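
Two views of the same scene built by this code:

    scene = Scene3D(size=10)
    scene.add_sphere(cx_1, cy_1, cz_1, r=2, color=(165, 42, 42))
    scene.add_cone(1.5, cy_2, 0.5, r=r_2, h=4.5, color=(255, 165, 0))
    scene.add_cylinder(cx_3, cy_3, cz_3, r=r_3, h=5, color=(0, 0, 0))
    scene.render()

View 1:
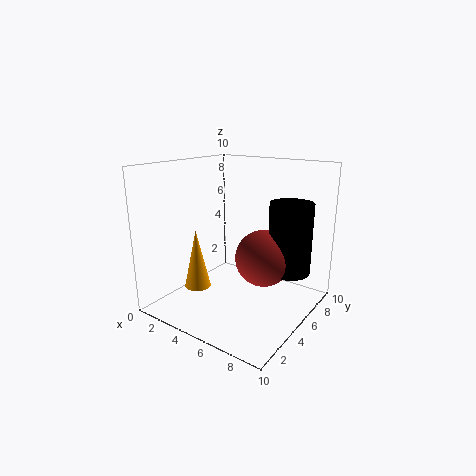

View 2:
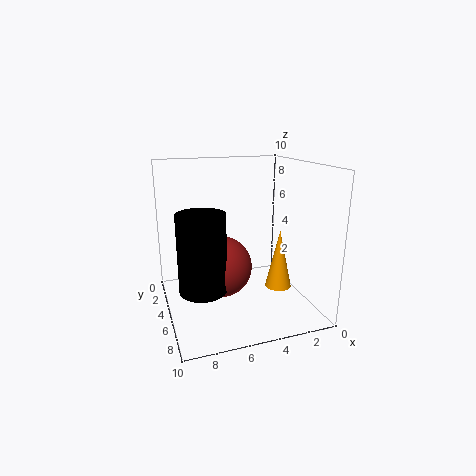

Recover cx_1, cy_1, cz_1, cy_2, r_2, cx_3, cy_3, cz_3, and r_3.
cx_1 = 6.5
cy_1 = 6
cz_1 = 3.5
cy_2 = 4.5
r_2 = 1
cx_3 = 8
cy_3 = 7
cz_3 = 2.5
r_3 = 1.5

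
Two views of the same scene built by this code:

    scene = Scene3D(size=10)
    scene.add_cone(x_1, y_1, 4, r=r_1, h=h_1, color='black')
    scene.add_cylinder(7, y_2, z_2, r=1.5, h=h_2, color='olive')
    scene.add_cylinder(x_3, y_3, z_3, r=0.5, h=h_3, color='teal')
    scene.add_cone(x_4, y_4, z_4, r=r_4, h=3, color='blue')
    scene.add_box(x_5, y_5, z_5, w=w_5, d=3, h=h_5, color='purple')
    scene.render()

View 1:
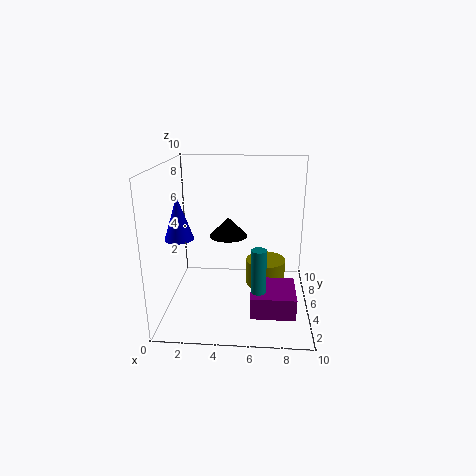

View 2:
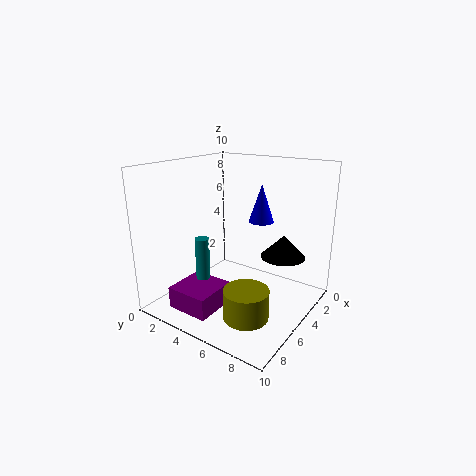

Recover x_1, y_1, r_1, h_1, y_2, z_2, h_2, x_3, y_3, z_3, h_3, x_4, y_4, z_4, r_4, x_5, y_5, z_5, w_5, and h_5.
x_1 = 4, y_1 = 8, r_1 = 1.5, h_1 = 1.5, y_2 = 7, z_2 = 0.5, h_2 = 2, x_3 = 6.5, y_3 = 3, z_3 = 1.5, h_3 = 3.5, x_4 = 1, y_4 = 4.5, z_4 = 5, r_4 = 1, x_5 = 6, y_5 = 2, z_5 = 0.5, w_5 = 3, h_5 = 1.5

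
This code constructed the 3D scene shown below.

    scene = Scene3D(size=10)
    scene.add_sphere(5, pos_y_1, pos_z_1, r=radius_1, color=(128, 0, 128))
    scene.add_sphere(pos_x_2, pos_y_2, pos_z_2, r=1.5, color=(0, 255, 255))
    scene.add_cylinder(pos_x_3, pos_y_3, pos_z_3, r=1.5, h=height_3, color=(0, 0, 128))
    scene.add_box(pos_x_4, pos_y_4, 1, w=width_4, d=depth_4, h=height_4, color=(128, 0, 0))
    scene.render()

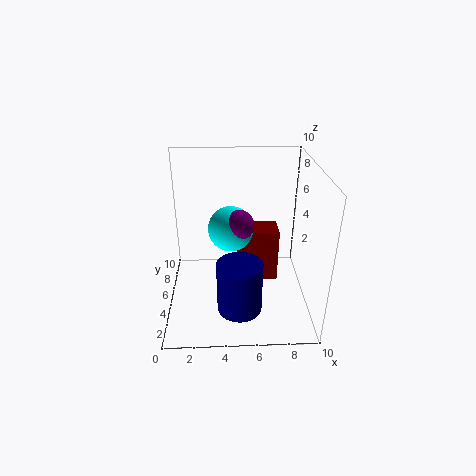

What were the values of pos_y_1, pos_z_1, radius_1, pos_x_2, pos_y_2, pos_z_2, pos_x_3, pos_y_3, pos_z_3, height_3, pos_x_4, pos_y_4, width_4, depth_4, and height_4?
pos_y_1 = 4
pos_z_1 = 6.5
radius_1 = 1
pos_x_2 = 4.5
pos_y_2 = 4.5
pos_z_2 = 6
pos_x_3 = 5
pos_y_3 = 2.5
pos_z_3 = 1
height_3 = 3.5
pos_x_4 = 5
pos_y_4 = 5.5
width_4 = 3
depth_4 = 2
height_4 = 4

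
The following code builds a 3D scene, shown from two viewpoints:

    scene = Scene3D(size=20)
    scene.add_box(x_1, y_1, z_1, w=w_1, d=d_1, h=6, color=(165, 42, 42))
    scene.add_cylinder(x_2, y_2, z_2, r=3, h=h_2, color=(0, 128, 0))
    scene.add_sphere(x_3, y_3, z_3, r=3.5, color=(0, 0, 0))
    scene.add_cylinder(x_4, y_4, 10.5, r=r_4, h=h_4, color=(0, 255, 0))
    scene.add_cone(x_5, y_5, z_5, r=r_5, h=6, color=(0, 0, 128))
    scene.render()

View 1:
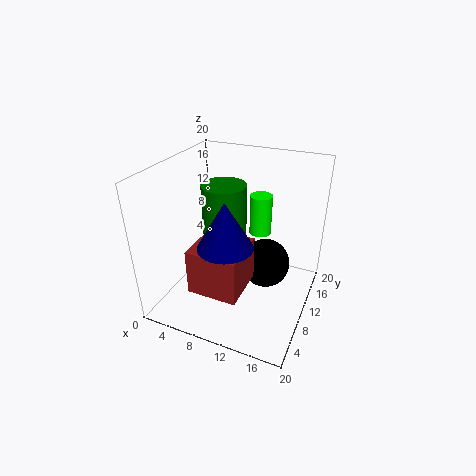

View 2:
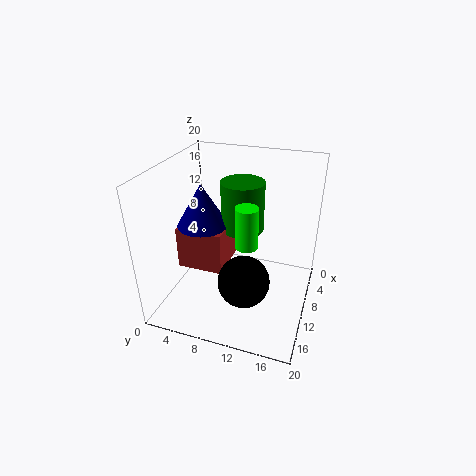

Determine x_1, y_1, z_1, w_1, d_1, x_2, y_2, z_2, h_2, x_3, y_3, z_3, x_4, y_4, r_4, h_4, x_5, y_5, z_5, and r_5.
x_1 = 6.5; y_1 = 2; z_1 = 5.5; w_1 = 6.5; d_1 = 6.5; x_2 = 8; y_2 = 10; z_2 = 10.5; h_2 = 7; x_3 = 13.5; y_3 = 12; z_3 = 5.5; x_4 = 12.5; y_4 = 12; r_4 = 1.5; h_4 = 5.5; x_5 = 10.5; y_5 = 5; z_5 = 11.5; r_5 = 3.5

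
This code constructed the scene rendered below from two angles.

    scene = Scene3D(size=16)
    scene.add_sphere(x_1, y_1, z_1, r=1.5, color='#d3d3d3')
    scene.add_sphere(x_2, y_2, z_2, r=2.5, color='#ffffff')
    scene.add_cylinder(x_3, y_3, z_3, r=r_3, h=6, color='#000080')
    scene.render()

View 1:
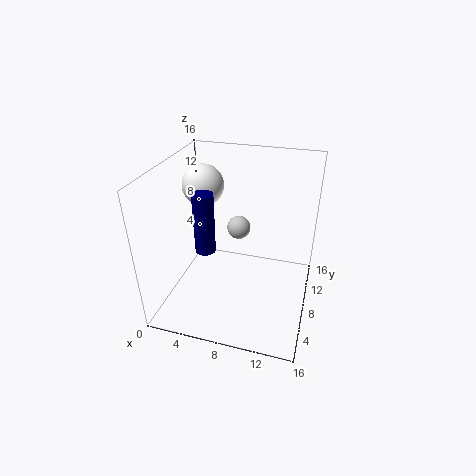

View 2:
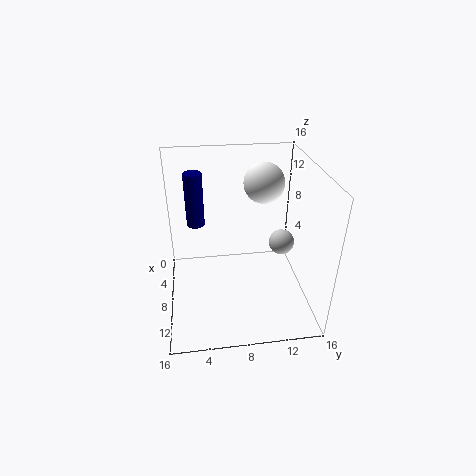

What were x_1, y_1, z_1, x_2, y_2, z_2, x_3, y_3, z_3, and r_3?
x_1 = 6.5
y_1 = 13.5
z_1 = 6
x_2 = 2.5
y_2 = 12
z_2 = 12
x_3 = 6
y_3 = 3.5
z_3 = 9
r_3 = 1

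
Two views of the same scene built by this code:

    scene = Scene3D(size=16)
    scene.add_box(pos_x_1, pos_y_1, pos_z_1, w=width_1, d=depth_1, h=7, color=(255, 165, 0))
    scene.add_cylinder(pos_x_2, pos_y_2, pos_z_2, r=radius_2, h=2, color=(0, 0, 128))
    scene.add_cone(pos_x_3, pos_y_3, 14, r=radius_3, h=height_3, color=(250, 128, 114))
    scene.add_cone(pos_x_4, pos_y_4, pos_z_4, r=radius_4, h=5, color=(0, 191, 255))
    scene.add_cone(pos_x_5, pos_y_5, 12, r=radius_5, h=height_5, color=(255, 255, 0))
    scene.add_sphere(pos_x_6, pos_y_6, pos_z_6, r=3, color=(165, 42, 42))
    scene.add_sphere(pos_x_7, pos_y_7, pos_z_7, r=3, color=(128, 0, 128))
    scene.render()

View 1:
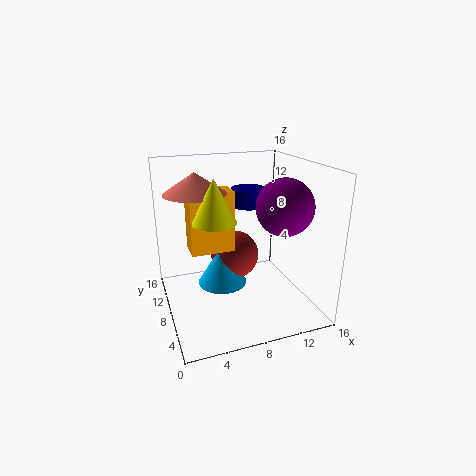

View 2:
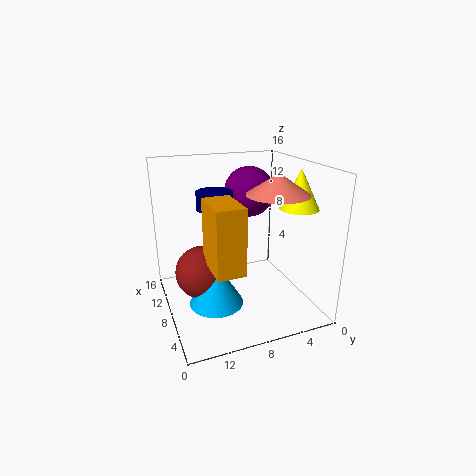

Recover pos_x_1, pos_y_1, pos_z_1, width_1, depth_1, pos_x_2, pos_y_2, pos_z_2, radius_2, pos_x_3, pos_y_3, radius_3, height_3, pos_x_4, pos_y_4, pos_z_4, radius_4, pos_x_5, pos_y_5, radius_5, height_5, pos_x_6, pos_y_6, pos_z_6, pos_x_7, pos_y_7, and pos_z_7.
pos_x_1 = 3, pos_y_1 = 9, pos_z_1 = 6, width_1 = 5, depth_1 = 3, pos_x_2 = 10, pos_y_2 = 10, pos_z_2 = 11, radius_2 = 2, pos_x_3 = 3, pos_y_3 = 6, radius_3 = 3, height_3 = 2, pos_x_4 = 7, pos_y_4 = 11, pos_z_4 = 1, radius_4 = 3, pos_x_5 = 4, pos_y_5 = 3, radius_5 = 2, height_5 = 4, pos_x_6 = 9, pos_y_6 = 12, pos_z_6 = 4, pos_x_7 = 12, pos_y_7 = 5, pos_z_7 = 12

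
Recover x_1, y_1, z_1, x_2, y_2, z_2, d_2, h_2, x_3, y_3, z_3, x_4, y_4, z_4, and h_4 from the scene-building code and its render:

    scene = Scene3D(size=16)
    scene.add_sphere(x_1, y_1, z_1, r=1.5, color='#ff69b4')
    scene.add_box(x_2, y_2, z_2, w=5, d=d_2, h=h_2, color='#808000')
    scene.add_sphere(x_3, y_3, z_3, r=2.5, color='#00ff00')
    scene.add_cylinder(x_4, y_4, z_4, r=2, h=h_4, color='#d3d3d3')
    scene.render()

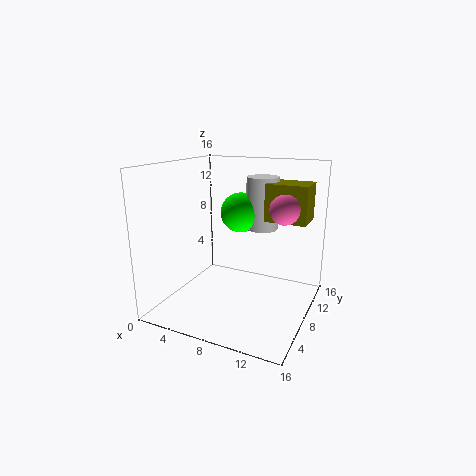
x_1 = 13.5, y_1 = 7, z_1 = 12, x_2 = 9.5, y_2 = 12, z_2 = 9, d_2 = 4, h_2 = 4.5, x_3 = 6, y_3 = 13, z_3 = 9.5, x_4 = 8.5, y_4 = 14, z_4 = 7.5, h_4 = 6.5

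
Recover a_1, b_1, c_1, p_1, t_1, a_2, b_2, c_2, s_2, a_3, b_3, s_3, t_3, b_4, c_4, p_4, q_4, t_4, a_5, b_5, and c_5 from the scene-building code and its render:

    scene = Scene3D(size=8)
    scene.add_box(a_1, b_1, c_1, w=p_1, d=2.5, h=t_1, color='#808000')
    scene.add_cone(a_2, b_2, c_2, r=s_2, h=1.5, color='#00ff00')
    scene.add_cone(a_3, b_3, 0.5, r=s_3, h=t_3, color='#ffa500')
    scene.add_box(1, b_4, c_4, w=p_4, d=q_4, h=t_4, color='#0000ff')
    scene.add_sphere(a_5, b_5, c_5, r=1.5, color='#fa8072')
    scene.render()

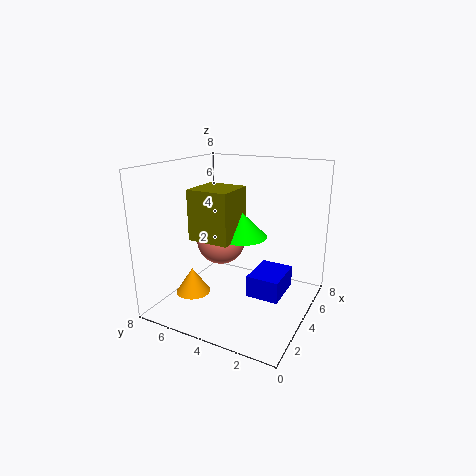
a_1 = 3.5
b_1 = 4.5
c_1 = 3.5
p_1 = 2.5
t_1 = 3
a_2 = 5.5
b_2 = 4.5
c_2 = 3.5
s_2 = 1.5
a_3 = 3
b_3 = 6.5
s_3 = 1
t_3 = 1.5
b_4 = 0.5
c_4 = 2.5
p_4 = 2
q_4 = 1.5
t_4 = 1
a_5 = 5.5
b_5 = 6
c_5 = 3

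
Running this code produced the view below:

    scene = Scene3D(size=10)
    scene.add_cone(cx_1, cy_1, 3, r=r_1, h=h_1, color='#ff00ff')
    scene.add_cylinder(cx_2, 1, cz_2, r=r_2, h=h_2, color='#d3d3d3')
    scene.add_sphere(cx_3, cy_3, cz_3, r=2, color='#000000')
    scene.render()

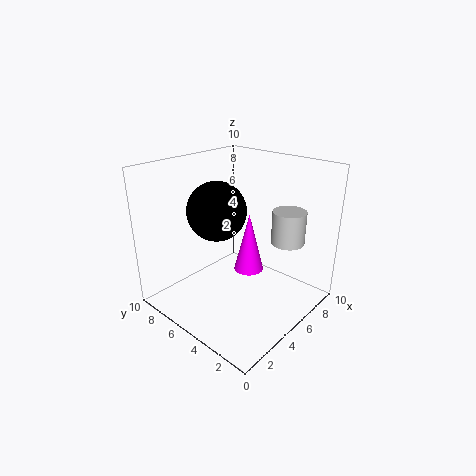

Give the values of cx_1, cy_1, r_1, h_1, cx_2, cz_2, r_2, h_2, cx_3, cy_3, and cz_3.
cx_1 = 5, cy_1 = 4, r_1 = 1, h_1 = 4, cx_2 = 5, cz_2 = 6, r_2 = 1, h_2 = 2, cx_3 = 4, cy_3 = 6, cz_3 = 7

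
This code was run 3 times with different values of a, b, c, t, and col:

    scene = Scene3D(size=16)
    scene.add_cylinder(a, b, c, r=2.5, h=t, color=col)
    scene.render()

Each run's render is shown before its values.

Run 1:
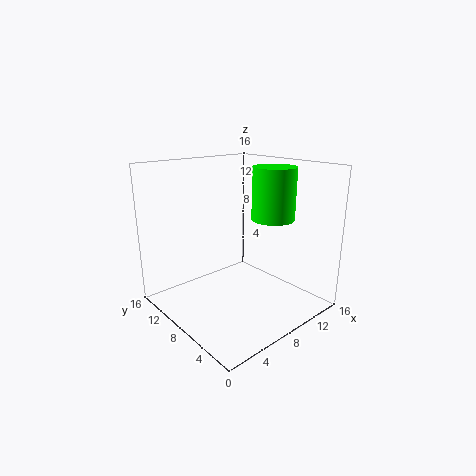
a = 12.5; b = 7; c = 9.5; t = 6; col = 'lime'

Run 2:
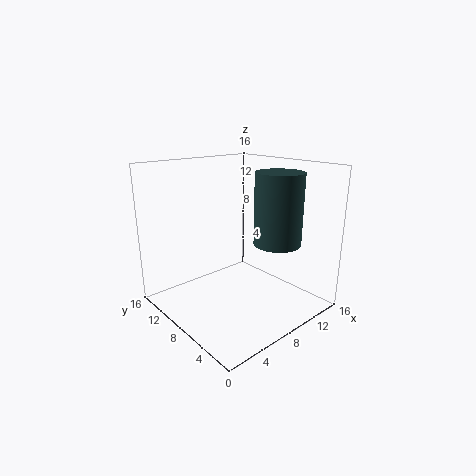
a = 10; b = 4; c = 8; t = 7.5; col = 'darkslategray'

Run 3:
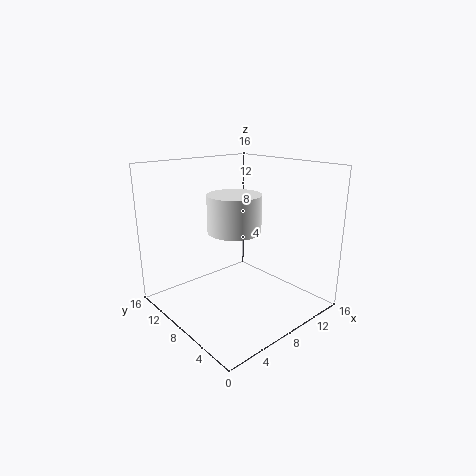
a = 4.5; b = 4.5; c = 10.5; t = 3.5; col = 'white'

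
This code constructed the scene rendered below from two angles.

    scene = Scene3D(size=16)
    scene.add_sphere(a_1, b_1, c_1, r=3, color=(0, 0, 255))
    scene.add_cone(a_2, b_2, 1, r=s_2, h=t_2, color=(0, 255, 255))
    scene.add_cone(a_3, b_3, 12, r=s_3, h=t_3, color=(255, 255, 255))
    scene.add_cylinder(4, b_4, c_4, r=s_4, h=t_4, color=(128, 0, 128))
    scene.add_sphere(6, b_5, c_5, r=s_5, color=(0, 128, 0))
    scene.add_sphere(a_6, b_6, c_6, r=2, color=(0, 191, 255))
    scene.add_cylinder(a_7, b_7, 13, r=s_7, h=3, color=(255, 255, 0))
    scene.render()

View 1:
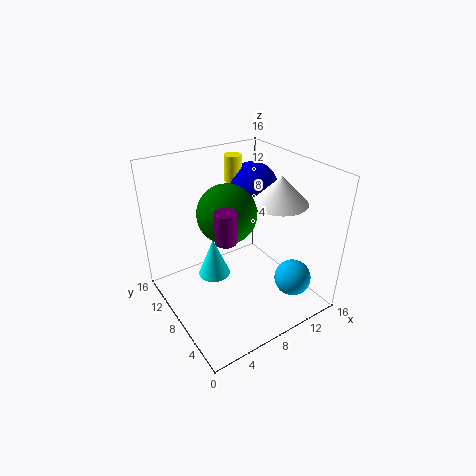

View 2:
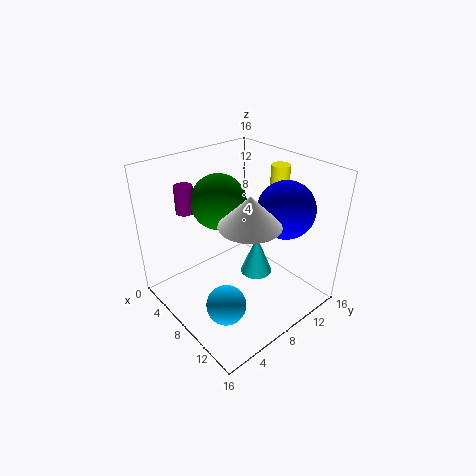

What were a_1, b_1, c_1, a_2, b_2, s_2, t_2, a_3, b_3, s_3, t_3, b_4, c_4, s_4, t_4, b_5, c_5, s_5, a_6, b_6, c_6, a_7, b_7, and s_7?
a_1 = 12, b_1 = 11, c_1 = 12, a_2 = 7, b_2 = 12, s_2 = 2, t_2 = 5, a_3 = 12, b_3 = 6, s_3 = 3, t_3 = 3, b_4 = 4, c_4 = 11, s_4 = 1, t_4 = 3, b_5 = 7, c_5 = 12, s_5 = 3, a_6 = 12, b_6 = 3, c_6 = 4, a_7 = 10, b_7 = 12, s_7 = 1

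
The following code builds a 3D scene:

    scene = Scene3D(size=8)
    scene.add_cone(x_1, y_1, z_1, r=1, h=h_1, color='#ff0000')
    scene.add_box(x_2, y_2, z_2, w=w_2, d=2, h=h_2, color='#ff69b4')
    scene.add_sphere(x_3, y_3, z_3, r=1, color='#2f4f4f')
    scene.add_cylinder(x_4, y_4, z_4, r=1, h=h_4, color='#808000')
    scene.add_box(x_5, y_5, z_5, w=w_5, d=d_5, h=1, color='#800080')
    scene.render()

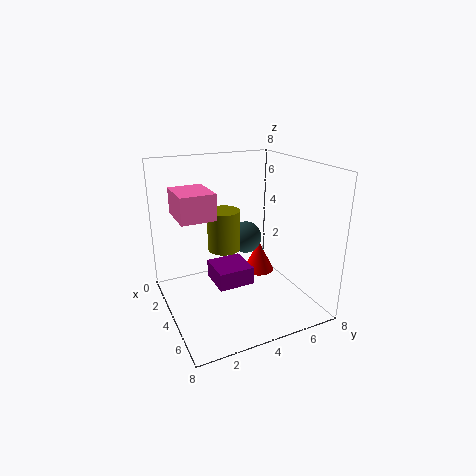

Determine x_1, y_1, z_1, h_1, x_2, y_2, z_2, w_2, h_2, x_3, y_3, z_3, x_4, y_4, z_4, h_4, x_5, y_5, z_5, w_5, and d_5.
x_1 = 2; y_1 = 6.5; z_1 = 0.5; h_1 = 2; x_2 = 1; y_2 = 1; z_2 = 5; w_2 = 2.5; h_2 = 1.5; x_3 = 2; y_3 = 5.5; z_3 = 3; x_4 = 2; y_4 = 4; z_4 = 2.5; h_4 = 2.5; x_5 = 3; y_5 = 2.5; z_5 = 1.5; w_5 = 2; d_5 = 2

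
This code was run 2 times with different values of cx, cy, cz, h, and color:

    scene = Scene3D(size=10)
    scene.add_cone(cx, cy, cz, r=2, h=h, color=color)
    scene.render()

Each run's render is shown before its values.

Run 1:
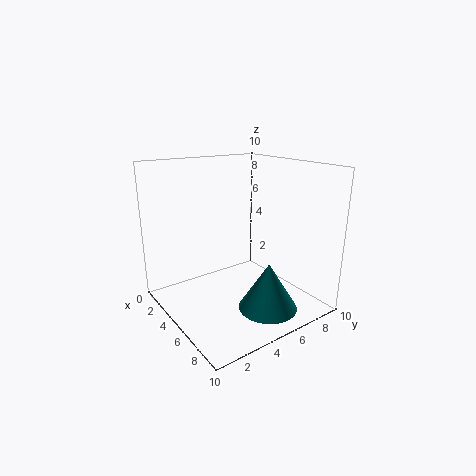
cx = 7.5, cy = 5.75, cz = 0.5, h = 3.25, color = 'teal'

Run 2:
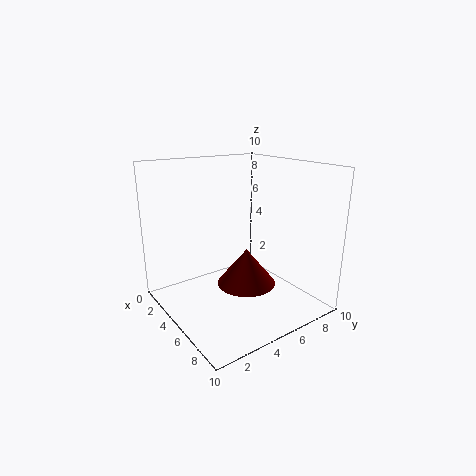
cx = 6, cy = 5, cz = 2, h = 2.5, color = 'maroon'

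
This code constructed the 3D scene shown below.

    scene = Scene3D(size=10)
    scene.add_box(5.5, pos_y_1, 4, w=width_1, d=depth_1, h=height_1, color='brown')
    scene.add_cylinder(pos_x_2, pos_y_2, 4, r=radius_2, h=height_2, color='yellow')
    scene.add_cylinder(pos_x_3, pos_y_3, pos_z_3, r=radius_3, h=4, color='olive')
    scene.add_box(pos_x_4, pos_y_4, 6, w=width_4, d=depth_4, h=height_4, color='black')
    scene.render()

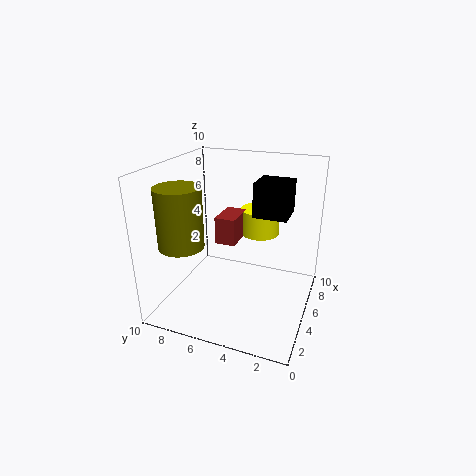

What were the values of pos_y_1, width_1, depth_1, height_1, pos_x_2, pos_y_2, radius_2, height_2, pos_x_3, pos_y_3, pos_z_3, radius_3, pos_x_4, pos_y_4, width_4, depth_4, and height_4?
pos_y_1 = 5.5, width_1 = 2.5, depth_1 = 1.5, height_1 = 2, pos_x_2 = 8.5, pos_y_2 = 4.5, radius_2 = 1.5, height_2 = 2, pos_x_3 = 2.5, pos_y_3 = 8, pos_z_3 = 5, radius_3 = 1.5, pos_x_4 = 6.5, pos_y_4 = 2, width_4 = 2.5, depth_4 = 2.5, height_4 = 2.5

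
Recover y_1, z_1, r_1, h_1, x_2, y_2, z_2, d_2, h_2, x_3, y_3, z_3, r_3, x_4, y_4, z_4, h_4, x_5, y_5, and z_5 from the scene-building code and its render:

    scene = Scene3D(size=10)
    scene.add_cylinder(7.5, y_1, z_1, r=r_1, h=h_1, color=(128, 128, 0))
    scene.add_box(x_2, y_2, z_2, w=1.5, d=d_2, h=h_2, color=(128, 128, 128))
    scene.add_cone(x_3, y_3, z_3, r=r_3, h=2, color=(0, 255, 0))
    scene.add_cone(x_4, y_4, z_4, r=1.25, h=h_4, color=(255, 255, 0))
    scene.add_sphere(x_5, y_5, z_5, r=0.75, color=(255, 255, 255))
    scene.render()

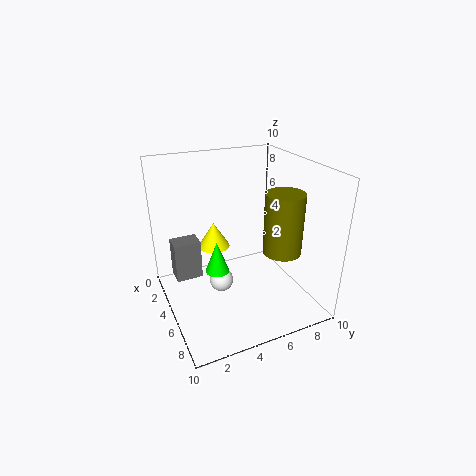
y_1 = 7, z_1 = 4.75, r_1 = 1.25, h_1 = 4, x_2 = 1.25, y_2 = 1, z_2 = 1, d_2 = 2, h_2 = 3, x_3 = 6.75, y_3 = 2.75, z_3 = 4, r_3 = 0.75, x_4 = 1.5, y_4 = 4.5, z_4 = 2.75, h_4 = 2, x_5 = 6.75, y_5 = 3, z_5 = 3.25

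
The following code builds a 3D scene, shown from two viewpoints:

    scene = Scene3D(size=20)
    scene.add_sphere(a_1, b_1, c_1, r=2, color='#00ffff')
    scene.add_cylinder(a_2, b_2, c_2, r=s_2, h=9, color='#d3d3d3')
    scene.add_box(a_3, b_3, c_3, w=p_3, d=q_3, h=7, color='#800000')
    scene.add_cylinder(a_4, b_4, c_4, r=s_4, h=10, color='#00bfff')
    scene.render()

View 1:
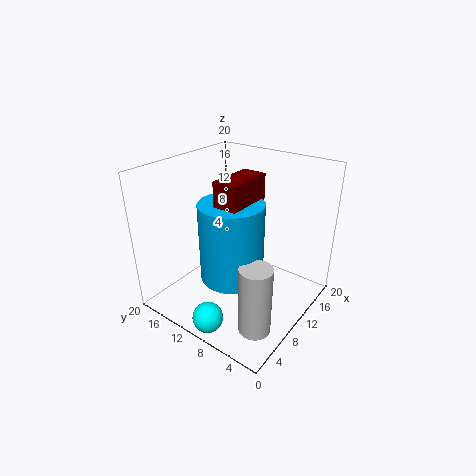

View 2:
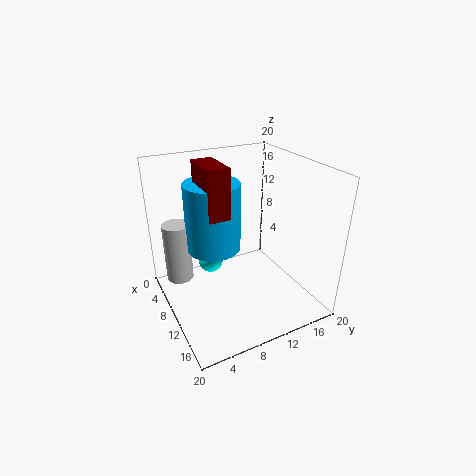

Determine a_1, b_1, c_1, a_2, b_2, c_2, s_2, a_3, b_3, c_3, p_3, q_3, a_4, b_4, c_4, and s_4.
a_1 = 2, b_1 = 9, c_1 = 2, a_2 = 4, b_2 = 3, c_2 = 2, s_2 = 2, a_3 = 4, b_3 = 6, c_3 = 13, p_3 = 6, q_3 = 3, a_4 = 6, b_4 = 8, c_4 = 7, s_4 = 4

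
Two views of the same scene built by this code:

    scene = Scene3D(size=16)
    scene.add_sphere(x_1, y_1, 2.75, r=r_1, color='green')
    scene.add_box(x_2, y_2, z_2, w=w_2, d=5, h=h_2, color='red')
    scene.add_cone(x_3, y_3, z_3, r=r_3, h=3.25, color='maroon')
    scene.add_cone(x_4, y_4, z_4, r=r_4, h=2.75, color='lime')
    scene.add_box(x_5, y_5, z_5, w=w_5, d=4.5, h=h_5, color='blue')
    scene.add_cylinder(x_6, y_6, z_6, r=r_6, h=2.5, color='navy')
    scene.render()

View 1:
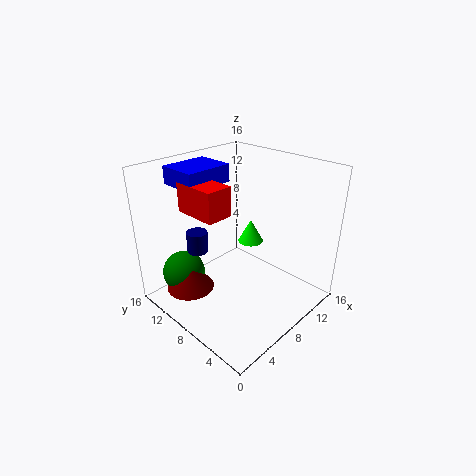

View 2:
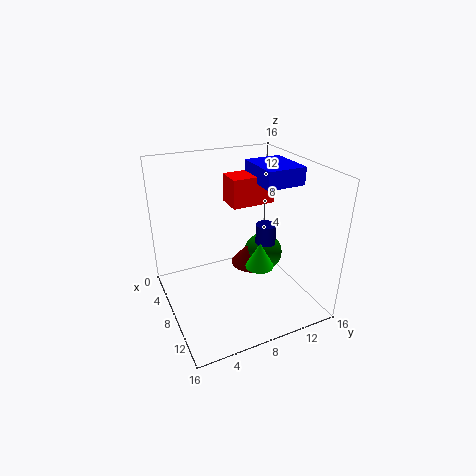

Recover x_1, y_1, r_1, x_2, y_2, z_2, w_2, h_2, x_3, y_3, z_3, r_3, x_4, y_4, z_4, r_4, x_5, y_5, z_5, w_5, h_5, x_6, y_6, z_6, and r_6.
x_1 = 4.25, y_1 = 13.5, r_1 = 2.5, x_2 = 4, y_2 = 8, z_2 = 11, w_2 = 3, h_2 = 3.25, x_3 = 4, y_3 = 12, z_3 = 1.5, r_3 = 2.75, x_4 = 11.25, y_4 = 9, z_4 = 6, r_4 = 1.5, x_5 = 4, y_5 = 10.75, z_5 = 13.5, w_5 = 5.5, h_5 = 2, x_6 = 6, y_6 = 12.75, z_6 = 5.25, r_6 = 1.25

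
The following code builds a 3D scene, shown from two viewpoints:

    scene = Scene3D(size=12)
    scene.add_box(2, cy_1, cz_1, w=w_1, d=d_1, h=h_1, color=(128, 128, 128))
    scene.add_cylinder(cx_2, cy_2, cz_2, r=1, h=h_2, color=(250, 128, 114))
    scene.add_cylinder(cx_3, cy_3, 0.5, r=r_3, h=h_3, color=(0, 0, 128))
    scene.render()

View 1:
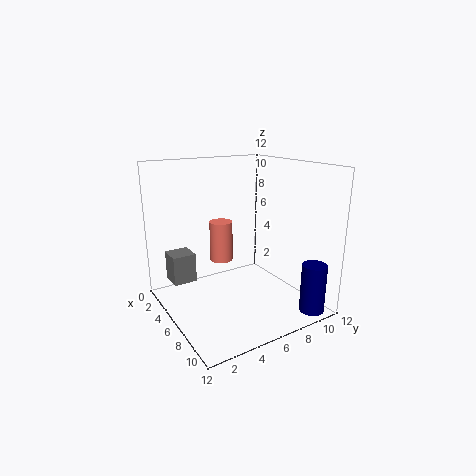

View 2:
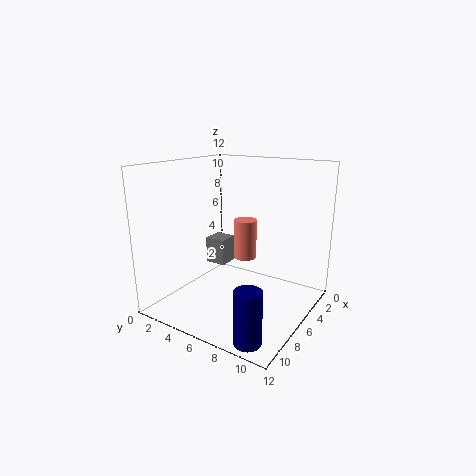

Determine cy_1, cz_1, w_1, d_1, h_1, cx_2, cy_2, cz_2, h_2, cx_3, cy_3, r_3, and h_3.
cy_1 = 1, cz_1 = 2, w_1 = 2, d_1 = 2, h_1 = 2.5, cx_2 = 4, cy_2 = 5.5, cz_2 = 3.5, h_2 = 3.5, cx_3 = 11, cy_3 = 10, r_3 = 1, h_3 = 4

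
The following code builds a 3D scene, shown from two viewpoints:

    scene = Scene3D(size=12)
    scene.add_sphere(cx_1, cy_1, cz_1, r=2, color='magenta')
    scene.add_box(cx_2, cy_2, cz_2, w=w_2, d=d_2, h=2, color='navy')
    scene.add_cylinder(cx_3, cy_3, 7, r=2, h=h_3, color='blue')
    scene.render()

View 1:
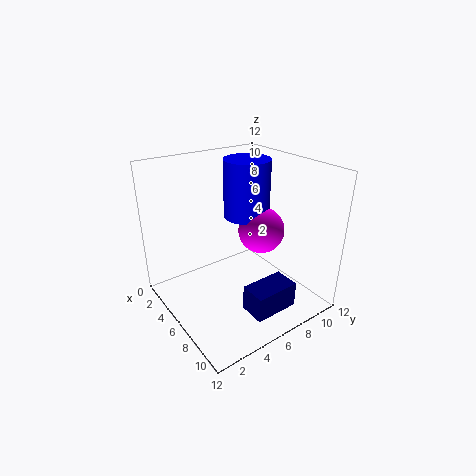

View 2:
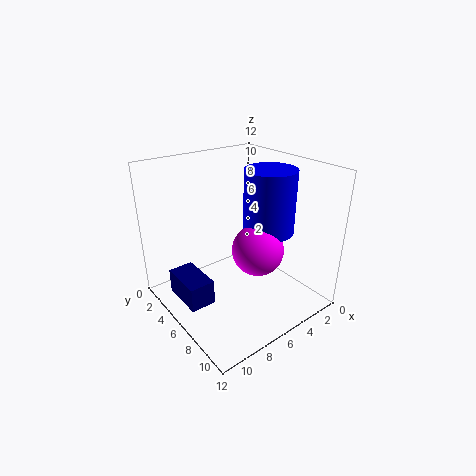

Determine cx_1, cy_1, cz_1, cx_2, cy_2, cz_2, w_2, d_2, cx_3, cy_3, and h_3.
cx_1 = 6
cy_1 = 8.5
cz_1 = 6
cx_2 = 9.5
cy_2 = 4
cz_2 = 2
w_2 = 2
d_2 = 3.5
cx_3 = 4.5
cy_3 = 8
h_3 = 5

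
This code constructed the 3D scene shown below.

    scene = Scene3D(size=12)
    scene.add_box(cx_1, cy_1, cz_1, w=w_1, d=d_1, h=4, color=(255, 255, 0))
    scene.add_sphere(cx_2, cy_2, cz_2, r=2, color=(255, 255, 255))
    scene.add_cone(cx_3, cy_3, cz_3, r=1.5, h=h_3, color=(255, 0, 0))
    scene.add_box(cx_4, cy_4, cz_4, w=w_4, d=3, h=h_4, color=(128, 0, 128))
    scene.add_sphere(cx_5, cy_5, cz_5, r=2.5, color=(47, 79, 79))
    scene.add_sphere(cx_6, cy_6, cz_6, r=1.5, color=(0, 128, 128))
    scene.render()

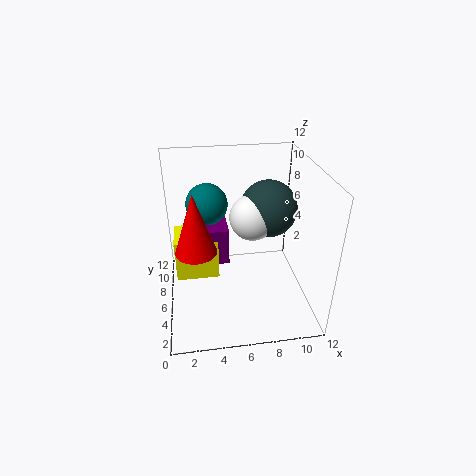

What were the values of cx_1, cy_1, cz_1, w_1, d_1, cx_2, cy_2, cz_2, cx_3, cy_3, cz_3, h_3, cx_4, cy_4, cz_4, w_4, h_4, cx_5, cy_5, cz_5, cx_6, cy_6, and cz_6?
cx_1 = 0.5, cy_1 = 8, cz_1 = 0.5, w_1 = 4, d_1 = 3.5, cx_2 = 7.5, cy_2 = 7.5, cz_2 = 7, cx_3 = 2.5, cy_3 = 3, cz_3 = 7, h_3 = 4.5, cx_4 = 3.5, cy_4 = 8, cz_4 = 2, w_4 = 2, h_4 = 3.5, cx_5 = 9, cy_5 = 8, cz_5 = 7.5, cx_6 = 3.5, cy_6 = 4.5, cz_6 = 10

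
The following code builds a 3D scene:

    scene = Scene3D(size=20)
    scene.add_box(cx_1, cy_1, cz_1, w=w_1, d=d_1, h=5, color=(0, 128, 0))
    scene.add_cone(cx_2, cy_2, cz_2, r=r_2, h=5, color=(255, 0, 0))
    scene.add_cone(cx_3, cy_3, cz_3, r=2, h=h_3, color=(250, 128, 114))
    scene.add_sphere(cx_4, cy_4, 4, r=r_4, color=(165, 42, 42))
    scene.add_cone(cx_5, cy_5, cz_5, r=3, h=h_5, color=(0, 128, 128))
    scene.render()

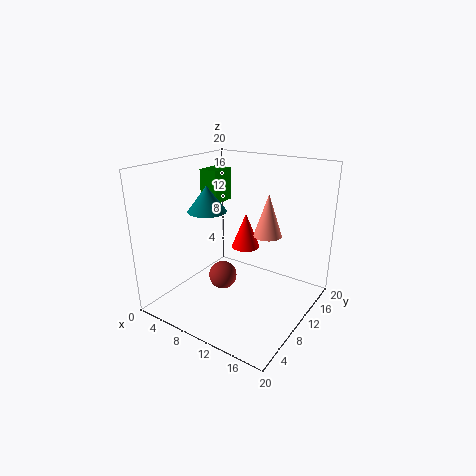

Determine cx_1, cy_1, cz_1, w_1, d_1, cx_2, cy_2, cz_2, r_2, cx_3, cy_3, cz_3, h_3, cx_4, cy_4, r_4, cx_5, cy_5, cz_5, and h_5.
cx_1 = 1, cy_1 = 13, cz_1 = 13, w_1 = 3, d_1 = 4, cx_2 = 10, cy_2 = 12, cz_2 = 8, r_2 = 2, cx_3 = 13, cy_3 = 13, cz_3 = 10, h_3 = 6, cx_4 = 8, cy_4 = 9, r_4 = 2, cx_5 = 3, cy_5 = 12, cz_5 = 12, h_5 = 4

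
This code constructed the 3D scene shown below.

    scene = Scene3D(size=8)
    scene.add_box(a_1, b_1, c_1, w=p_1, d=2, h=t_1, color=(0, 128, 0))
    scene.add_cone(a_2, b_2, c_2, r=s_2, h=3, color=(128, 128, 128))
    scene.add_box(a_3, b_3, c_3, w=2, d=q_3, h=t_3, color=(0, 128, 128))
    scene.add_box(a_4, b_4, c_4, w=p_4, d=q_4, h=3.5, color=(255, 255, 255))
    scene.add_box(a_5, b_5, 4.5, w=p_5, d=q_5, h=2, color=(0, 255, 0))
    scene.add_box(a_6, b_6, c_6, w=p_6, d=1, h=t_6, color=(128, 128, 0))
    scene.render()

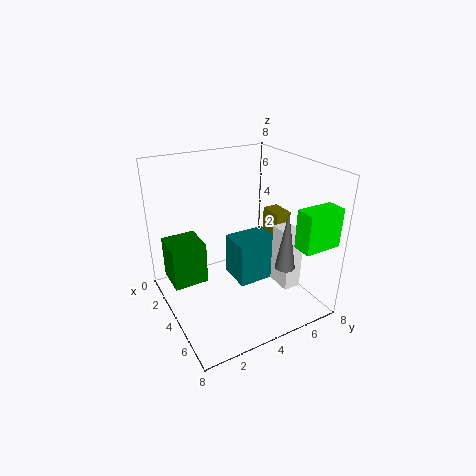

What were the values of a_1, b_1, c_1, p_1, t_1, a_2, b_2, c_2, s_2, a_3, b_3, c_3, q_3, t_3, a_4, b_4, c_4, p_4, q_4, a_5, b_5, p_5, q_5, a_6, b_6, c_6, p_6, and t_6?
a_1 = 1; b_1 = 0.5; c_1 = 1; p_1 = 2; t_1 = 2.5; a_2 = 7; b_2 = 5; c_2 = 3.5; s_2 = 0.5; a_3 = 2.5; b_3 = 4; c_3 = 1; q_3 = 2.5; t_3 = 2.5; a_4 = 4.5; b_4 = 6; c_4 = 1; p_4 = 1.5; q_4 = 1; a_5 = 7; b_5 = 5.5; p_5 = 1; q_5 = 2; a_6 = 2; b_6 = 7; c_6 = 2; p_6 = 1.5; t_6 = 2.5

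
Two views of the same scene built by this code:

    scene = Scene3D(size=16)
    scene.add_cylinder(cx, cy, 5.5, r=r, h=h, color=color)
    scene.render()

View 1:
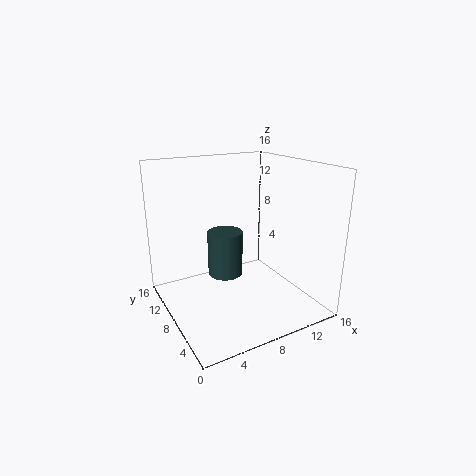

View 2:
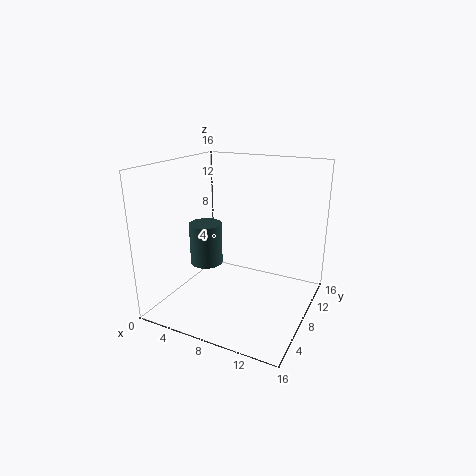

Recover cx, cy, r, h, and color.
cx = 5.25; cy = 5.75; r = 1.75; h = 4.5; color = 'darkslategray'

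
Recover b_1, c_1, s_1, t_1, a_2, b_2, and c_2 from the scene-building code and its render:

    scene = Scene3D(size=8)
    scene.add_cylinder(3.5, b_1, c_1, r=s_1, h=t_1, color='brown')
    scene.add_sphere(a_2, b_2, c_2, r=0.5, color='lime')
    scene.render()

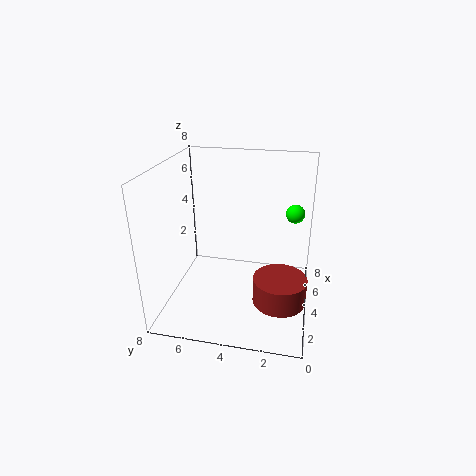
b_1 = 1.5; c_1 = 0.5; s_1 = 1.5; t_1 = 1.5; a_2 = 4.5; b_2 = 1; c_2 = 5.5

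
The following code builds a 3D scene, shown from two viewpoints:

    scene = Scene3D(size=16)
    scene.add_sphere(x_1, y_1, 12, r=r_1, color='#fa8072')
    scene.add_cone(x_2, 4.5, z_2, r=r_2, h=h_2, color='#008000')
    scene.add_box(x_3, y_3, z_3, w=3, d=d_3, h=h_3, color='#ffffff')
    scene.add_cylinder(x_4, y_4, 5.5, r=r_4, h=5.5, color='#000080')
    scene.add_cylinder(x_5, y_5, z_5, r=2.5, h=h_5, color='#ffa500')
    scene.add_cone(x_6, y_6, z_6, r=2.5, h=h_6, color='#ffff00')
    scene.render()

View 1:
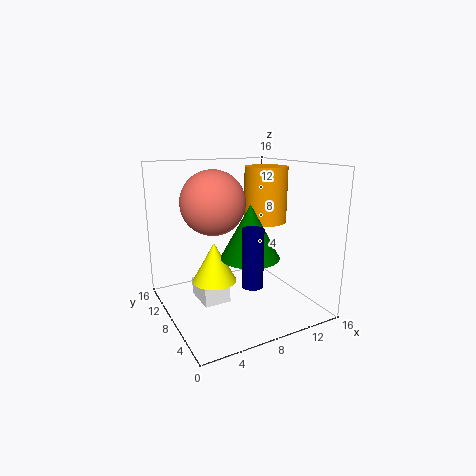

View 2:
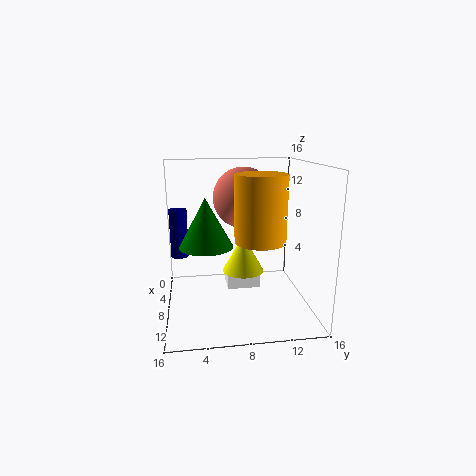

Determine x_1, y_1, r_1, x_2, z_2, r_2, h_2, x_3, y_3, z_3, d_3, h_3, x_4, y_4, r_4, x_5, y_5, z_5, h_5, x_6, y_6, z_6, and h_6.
x_1 = 5.5; y_1 = 9; r_1 = 3.5; x_2 = 7.5; z_2 = 7; r_2 = 3; h_2 = 5.5; x_3 = 3.5; y_3 = 7; z_3 = 1; d_3 = 4; h_3 = 2; x_4 = 6; y_4 = 1.5; r_4 = 1; x_5 = 12.5; y_5 = 9.5; z_5 = 9; h_5 = 6.5; x_6 = 5.5; y_6 = 9; z_6 = 3; h_6 = 4.5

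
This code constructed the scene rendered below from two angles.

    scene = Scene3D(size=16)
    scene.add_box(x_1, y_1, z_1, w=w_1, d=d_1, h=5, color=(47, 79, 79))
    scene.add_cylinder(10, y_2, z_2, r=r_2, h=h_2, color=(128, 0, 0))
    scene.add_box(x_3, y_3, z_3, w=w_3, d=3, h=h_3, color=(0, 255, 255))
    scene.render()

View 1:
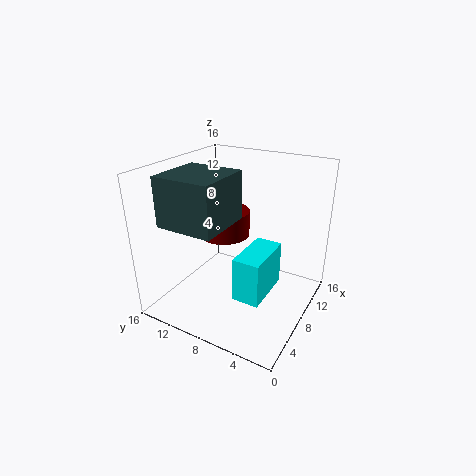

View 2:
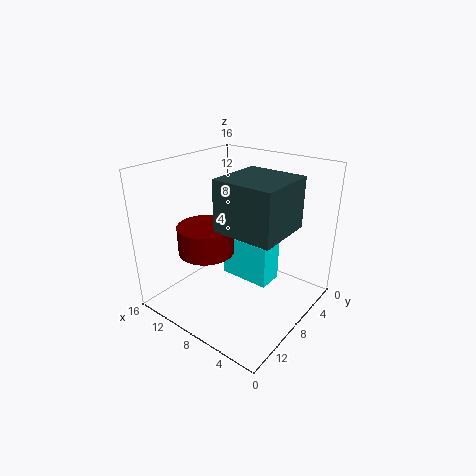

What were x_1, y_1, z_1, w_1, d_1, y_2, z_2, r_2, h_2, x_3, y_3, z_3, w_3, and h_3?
x_1 = 1
y_1 = 7
z_1 = 11
w_1 = 6
d_1 = 6
y_2 = 11
z_2 = 7
r_2 = 3
h_2 = 3
x_3 = 5
y_3 = 4
z_3 = 2
w_3 = 6
h_3 = 5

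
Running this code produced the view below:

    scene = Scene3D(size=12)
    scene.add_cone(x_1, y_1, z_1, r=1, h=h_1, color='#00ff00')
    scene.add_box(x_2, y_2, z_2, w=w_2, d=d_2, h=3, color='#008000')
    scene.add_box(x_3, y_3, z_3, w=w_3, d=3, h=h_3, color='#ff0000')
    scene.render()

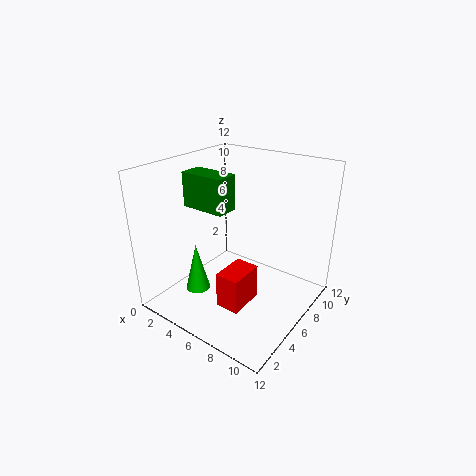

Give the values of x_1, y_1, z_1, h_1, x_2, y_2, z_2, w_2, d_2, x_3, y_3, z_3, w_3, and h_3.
x_1 = 4
y_1 = 3
z_1 = 2
h_1 = 4
x_2 = 1
y_2 = 5
z_2 = 8
w_2 = 4
d_2 = 2
x_3 = 6
y_3 = 3
z_3 = 1
w_3 = 2
h_3 = 3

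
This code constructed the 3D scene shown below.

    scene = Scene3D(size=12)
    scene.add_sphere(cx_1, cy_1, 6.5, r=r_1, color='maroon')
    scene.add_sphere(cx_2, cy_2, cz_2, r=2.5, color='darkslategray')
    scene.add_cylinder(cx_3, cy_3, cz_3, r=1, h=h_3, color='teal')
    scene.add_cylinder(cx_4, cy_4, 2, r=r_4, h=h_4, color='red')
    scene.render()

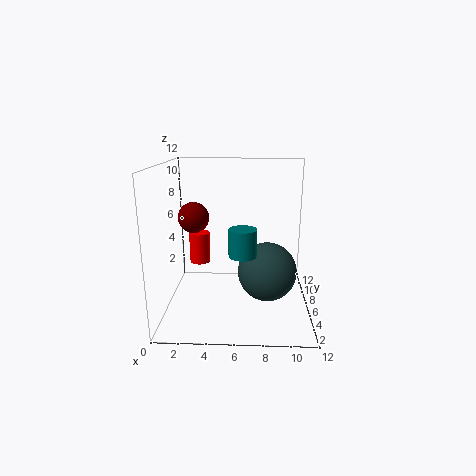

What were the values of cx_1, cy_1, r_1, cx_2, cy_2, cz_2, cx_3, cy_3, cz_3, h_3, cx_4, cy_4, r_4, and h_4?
cx_1 = 1.5
cy_1 = 10.5
r_1 = 1.5
cx_2 = 8.5
cy_2 = 6
cz_2 = 3
cx_3 = 6.5
cy_3 = 2
cz_3 = 6
h_3 = 2
cx_4 = 2
cy_4 = 10.5
r_4 = 1
h_4 = 3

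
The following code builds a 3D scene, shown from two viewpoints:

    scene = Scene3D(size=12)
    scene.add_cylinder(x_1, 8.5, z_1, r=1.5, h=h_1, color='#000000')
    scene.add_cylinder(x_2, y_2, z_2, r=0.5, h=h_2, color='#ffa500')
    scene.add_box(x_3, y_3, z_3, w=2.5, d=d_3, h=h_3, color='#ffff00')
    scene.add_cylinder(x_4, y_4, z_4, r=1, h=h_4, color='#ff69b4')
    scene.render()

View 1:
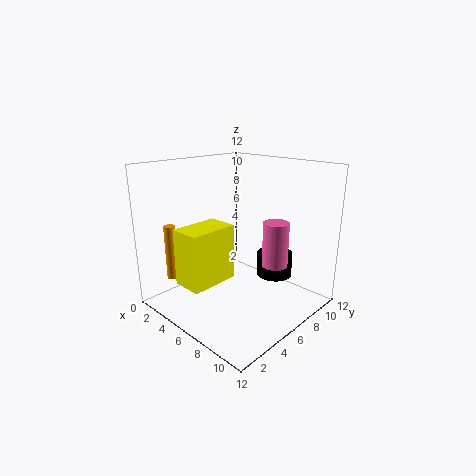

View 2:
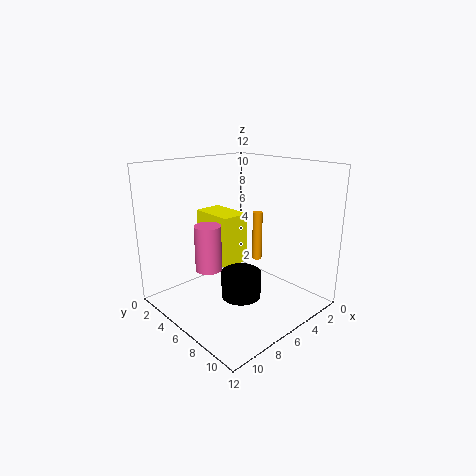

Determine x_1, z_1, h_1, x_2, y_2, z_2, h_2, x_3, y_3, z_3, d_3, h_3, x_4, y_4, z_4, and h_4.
x_1 = 8, z_1 = 2.5, h_1 = 2, x_2 = 0.5, y_2 = 3, z_2 = 1.5, h_2 = 5, x_3 = 4, y_3 = 1, z_3 = 3, d_3 = 4, h_3 = 4.5, x_4 = 9.5, y_4 = 6.5, z_4 = 4.5, h_4 = 3.5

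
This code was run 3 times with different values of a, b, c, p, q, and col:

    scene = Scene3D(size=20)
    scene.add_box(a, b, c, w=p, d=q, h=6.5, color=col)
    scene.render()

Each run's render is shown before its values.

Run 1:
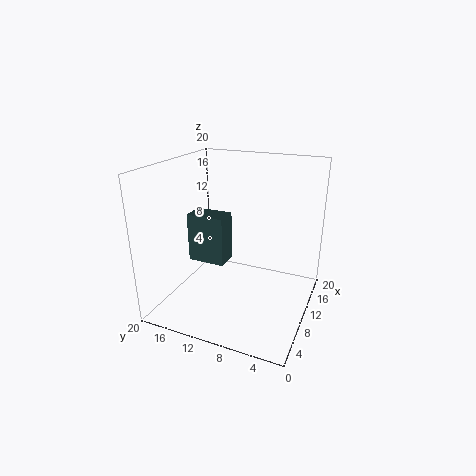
a = 6; b = 10.5; c = 7.5; p = 3; q = 5; col = 'darkslategray'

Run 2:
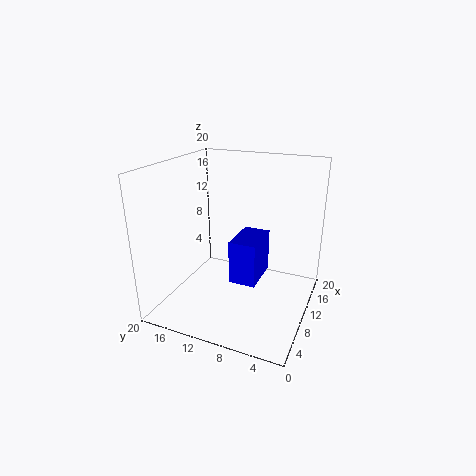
a = 10; b = 7.5; c = 2.5; p = 6.5; q = 4; col = 'blue'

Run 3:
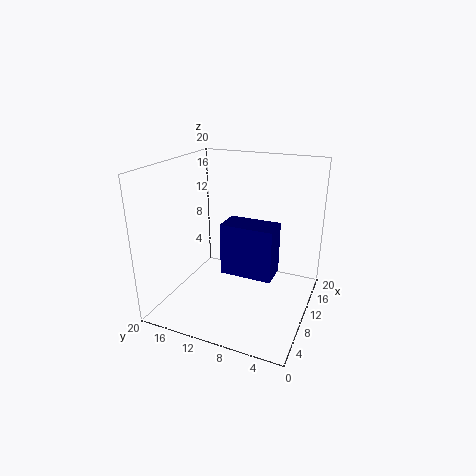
a = 4.5; b = 3.5; c = 7.5; p = 3.5; q = 6.5; col = 'navy'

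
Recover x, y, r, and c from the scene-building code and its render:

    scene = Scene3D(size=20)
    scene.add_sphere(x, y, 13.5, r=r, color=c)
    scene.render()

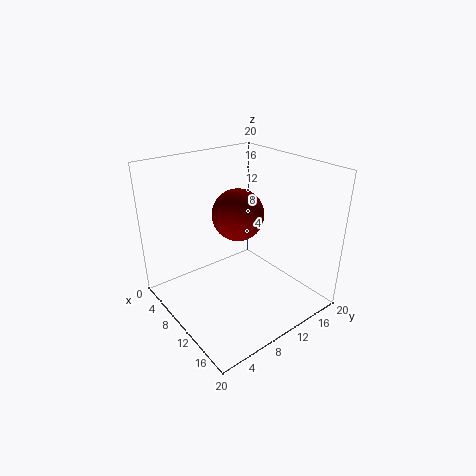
x = 10, y = 10, r = 3.5, c = 'maroon'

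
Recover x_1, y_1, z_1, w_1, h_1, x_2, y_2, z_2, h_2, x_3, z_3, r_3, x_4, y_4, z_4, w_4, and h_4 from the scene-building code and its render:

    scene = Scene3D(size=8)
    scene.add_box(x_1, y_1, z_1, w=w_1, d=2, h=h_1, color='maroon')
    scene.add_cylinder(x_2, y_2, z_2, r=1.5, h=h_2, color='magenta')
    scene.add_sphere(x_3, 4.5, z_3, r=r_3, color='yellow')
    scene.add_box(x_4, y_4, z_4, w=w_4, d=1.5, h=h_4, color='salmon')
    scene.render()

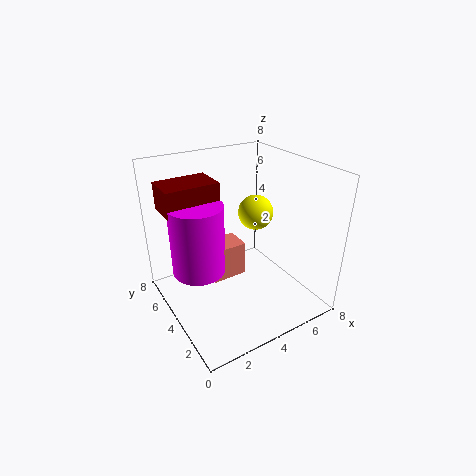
x_1 = 0.5, y_1 = 5, z_1 = 5.5, w_1 = 3, h_1 = 1.5, x_2 = 2, y_2 = 5, z_2 = 2, h_2 = 4, x_3 = 5.5, z_3 = 5, r_3 = 1, x_4 = 2.5, y_4 = 4, z_4 = 1.5, w_4 = 2, h_4 = 2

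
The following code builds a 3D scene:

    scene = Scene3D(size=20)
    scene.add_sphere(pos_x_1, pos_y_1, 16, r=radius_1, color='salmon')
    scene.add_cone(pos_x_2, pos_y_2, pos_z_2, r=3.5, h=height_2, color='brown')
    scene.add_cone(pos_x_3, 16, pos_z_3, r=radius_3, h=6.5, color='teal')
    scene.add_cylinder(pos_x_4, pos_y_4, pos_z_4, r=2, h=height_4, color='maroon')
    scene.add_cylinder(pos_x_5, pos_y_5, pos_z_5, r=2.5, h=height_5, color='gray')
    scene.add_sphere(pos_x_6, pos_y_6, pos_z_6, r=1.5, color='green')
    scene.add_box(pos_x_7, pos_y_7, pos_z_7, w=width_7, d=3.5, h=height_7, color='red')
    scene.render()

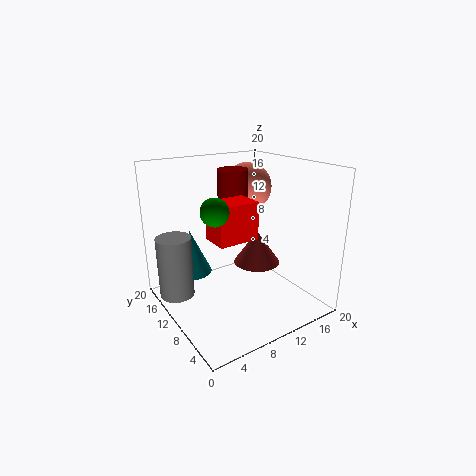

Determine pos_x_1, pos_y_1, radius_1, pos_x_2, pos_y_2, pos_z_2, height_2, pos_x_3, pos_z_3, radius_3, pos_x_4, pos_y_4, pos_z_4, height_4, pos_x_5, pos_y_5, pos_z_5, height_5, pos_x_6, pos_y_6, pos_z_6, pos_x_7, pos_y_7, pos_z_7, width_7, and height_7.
pos_x_1 = 14, pos_y_1 = 13.5, radius_1 = 3.5, pos_x_2 = 14.5, pos_y_2 = 11.5, pos_z_2 = 4.5, height_2 = 5, pos_x_3 = 5.5, pos_z_3 = 3.5, radius_3 = 3, pos_x_4 = 9.5, pos_y_4 = 10.5, pos_z_4 = 11, height_4 = 8.5, pos_x_5 = 2.5, pos_y_5 = 15, pos_z_5 = 1, height_5 = 9, pos_x_6 = 2.5, pos_y_6 = 3, pos_z_6 = 17, pos_x_7 = 3.5, pos_y_7 = 3.5, pos_z_7 = 12.5, width_7 = 5, height_7 = 4.5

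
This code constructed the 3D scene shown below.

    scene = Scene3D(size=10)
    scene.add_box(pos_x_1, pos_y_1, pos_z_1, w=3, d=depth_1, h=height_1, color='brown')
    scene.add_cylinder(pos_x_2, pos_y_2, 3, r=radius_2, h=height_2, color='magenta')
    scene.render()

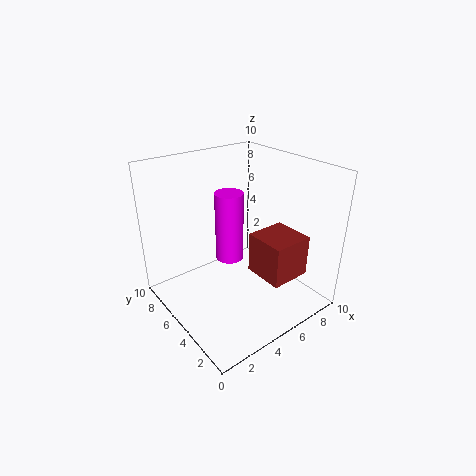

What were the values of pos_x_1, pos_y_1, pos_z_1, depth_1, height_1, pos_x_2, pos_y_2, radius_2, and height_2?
pos_x_1 = 6, pos_y_1 = 2, pos_z_1 = 2, depth_1 = 3, height_1 = 3, pos_x_2 = 5, pos_y_2 = 6, radius_2 = 1, height_2 = 5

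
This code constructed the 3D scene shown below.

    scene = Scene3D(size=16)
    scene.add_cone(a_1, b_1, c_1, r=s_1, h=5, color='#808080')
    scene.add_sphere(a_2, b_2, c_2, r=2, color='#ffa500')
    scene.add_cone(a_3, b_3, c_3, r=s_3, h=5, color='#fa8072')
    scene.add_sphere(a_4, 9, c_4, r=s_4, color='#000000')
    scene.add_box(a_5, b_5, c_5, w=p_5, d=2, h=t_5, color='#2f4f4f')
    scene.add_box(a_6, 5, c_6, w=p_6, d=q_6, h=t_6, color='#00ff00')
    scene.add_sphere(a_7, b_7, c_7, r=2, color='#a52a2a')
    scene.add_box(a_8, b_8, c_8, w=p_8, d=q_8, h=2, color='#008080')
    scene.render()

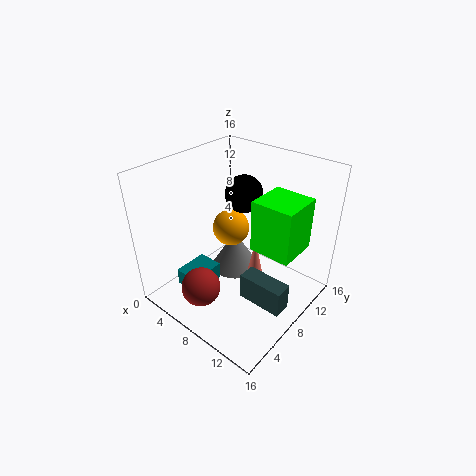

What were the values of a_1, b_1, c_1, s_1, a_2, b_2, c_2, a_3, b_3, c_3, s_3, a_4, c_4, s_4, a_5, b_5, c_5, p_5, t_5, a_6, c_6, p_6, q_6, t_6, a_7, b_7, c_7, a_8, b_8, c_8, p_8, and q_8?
a_1 = 5
b_1 = 11
c_1 = 1
s_1 = 3
a_2 = 7
b_2 = 8
c_2 = 9
a_3 = 9
b_3 = 10
c_3 = 2
s_3 = 1
a_4 = 8
c_4 = 13
s_4 = 2
a_5 = 10
b_5 = 6
c_5 = 2
p_5 = 5
t_5 = 3
a_6 = 12
c_6 = 10
p_6 = 4
q_6 = 4
t_6 = 5
a_7 = 8
b_7 = 2
c_7 = 5
a_8 = 3
b_8 = 3
c_8 = 2
p_8 = 3
q_8 = 4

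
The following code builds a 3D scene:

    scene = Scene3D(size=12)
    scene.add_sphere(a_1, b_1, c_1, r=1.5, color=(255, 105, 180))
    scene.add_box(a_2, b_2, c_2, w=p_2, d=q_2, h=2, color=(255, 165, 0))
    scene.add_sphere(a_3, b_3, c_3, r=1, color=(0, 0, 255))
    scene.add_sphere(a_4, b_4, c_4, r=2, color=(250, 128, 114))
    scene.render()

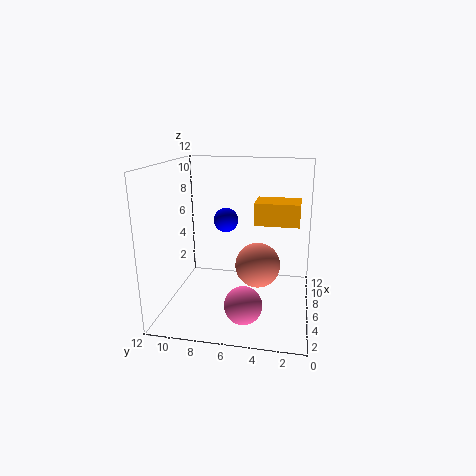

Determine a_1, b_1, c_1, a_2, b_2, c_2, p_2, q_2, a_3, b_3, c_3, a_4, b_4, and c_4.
a_1 = 3
b_1 = 5
c_1 = 1.5
a_2 = 8
b_2 = 1
c_2 = 6.5
p_2 = 3
q_2 = 4
a_3 = 6
b_3 = 7
c_3 = 7.5
a_4 = 7.5
b_4 = 4.5
c_4 = 3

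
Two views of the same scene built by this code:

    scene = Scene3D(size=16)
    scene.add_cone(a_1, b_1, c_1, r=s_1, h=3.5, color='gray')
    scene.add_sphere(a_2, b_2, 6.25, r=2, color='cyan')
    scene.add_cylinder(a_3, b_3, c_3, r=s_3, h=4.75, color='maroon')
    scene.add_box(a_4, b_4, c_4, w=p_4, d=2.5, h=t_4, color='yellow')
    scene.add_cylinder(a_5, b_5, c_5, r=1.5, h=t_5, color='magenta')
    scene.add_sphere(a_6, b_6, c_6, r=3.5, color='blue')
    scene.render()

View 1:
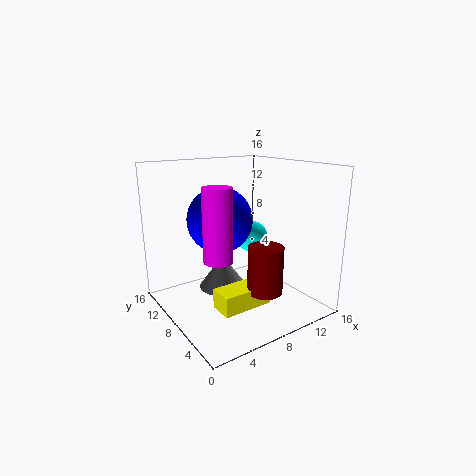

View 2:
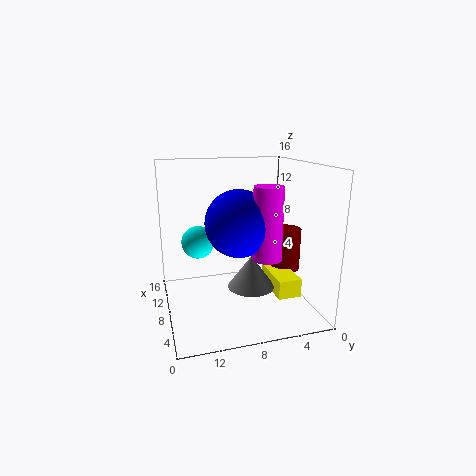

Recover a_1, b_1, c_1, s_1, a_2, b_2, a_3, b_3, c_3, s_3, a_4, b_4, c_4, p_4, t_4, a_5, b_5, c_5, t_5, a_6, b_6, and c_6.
a_1 = 5.5, b_1 = 7.25, c_1 = 3.25, s_1 = 2.5, a_2 = 12.75, b_2 = 11.75, a_3 = 7.5, b_3 = 2.5, c_3 = 4, s_3 = 1.75, a_4 = 3, b_4 = 2.5, c_4 = 2.5, p_4 = 5.25, t_4 = 2, a_5 = 4.25, b_5 = 6, c_5 = 6.75, t_5 = 7.5, a_6 = 6, b_6 = 8.5, c_6 = 10.25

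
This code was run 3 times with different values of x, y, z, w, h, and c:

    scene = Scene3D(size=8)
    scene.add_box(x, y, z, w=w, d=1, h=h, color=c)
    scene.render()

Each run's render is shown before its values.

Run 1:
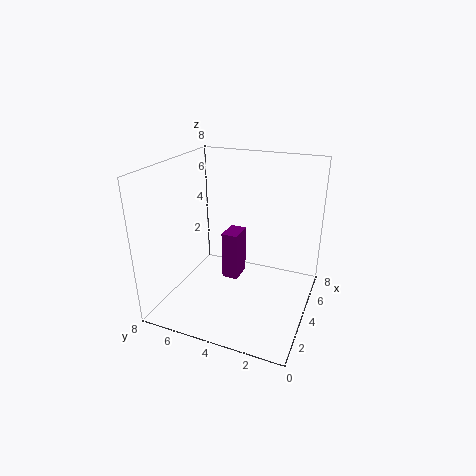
x = 5; y = 4.5; z = 0.5; w = 1.5; h = 3; c = 'purple'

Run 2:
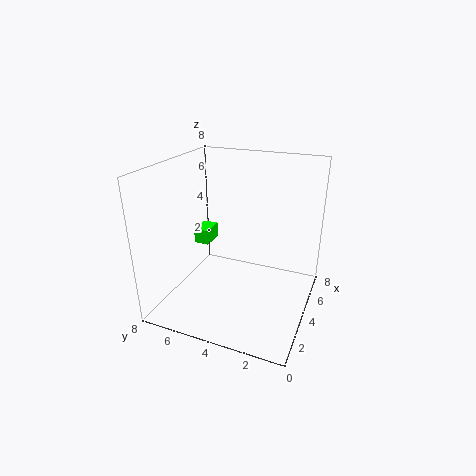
x = 6; y = 7; z = 2; w = 1.5; h = 1; c = 'lime'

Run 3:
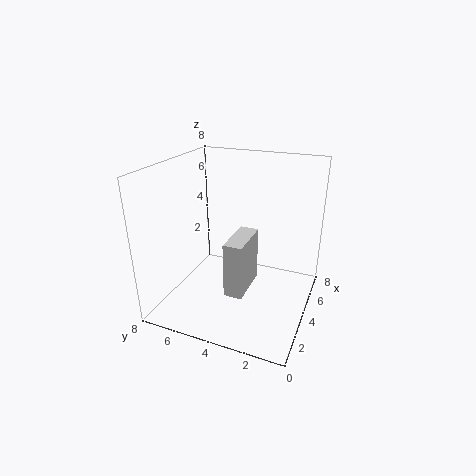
x = 2; y = 3; z = 1.5; w = 2.5; h = 3; c = 'lightgray'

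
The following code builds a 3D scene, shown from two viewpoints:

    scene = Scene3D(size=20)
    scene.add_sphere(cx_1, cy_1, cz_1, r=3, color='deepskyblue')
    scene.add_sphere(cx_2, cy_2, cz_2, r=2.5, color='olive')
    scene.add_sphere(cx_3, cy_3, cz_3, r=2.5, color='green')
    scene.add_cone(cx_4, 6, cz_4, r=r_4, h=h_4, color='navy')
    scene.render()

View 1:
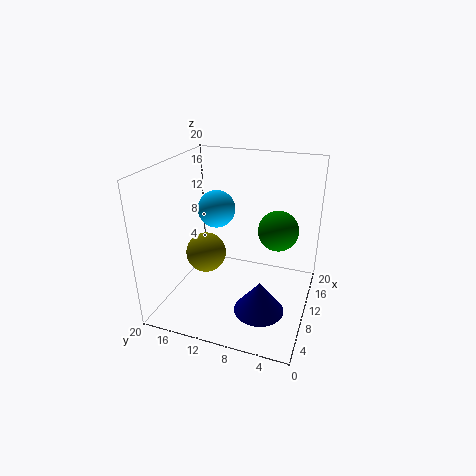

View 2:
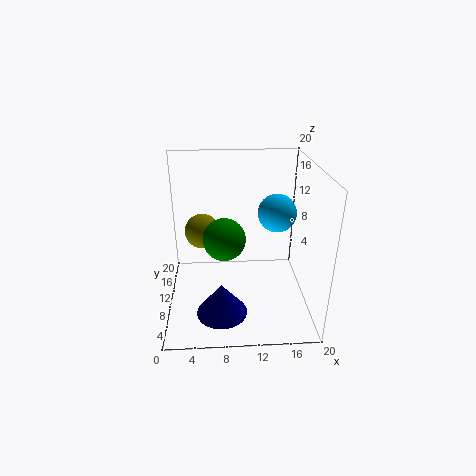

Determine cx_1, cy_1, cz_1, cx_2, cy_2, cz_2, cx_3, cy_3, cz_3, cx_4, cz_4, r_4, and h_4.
cx_1 = 16.5, cy_1 = 16, cz_1 = 11, cx_2 = 5, cy_2 = 12.5, cz_2 = 10, cx_3 = 8, cy_3 = 4, cz_3 = 13, cx_4 = 7.5, cz_4 = 0.5, r_4 = 3.5, h_4 = 4.5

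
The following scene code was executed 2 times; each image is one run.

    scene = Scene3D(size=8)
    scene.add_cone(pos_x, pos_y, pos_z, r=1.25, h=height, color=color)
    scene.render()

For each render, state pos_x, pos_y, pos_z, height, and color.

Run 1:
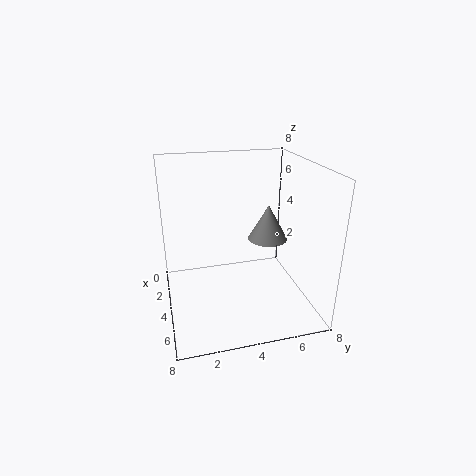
pos_x = 2; pos_y = 6.5; pos_z = 2.75; height = 2.25; color = 'gray'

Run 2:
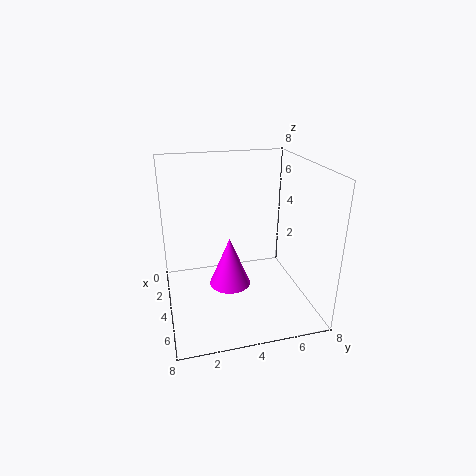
pos_x = 3; pos_y = 3.75; pos_z = 0.5; height = 3; color = 'magenta'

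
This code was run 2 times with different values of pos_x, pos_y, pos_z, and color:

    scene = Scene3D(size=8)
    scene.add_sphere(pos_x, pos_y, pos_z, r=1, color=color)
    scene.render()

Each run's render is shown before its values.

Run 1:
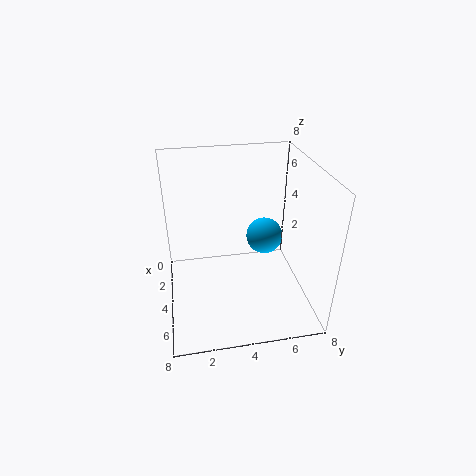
pos_x = 4; pos_y = 5.5; pos_z = 4; color = 'deepskyblue'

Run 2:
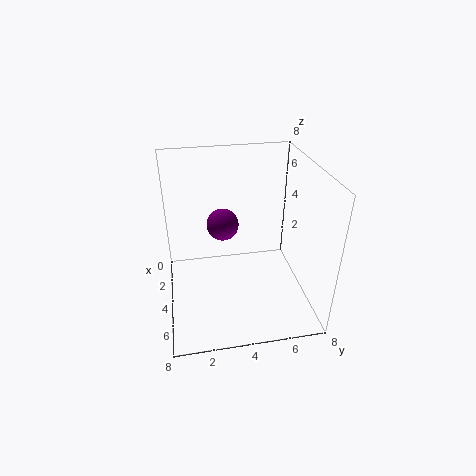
pos_x = 1.5; pos_y = 3.5; pos_z = 3.5; color = 'purple'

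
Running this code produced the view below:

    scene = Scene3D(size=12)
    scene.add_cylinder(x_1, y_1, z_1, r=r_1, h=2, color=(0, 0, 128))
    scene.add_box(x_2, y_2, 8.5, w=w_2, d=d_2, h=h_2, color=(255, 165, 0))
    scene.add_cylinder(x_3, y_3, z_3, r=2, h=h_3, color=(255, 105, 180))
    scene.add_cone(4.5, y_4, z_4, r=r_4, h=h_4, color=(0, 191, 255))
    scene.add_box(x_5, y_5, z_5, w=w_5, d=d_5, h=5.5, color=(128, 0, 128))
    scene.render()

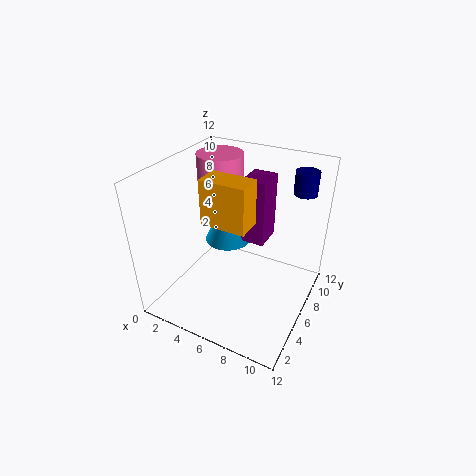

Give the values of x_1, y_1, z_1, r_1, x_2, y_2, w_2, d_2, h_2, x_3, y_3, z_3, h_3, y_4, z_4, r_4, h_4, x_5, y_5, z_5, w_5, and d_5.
x_1 = 10, y_1 = 10.5, z_1 = 9, r_1 = 1, x_2 = 4.5, y_2 = 3, w_2 = 3.5, d_2 = 2, h_2 = 3.5, x_3 = 3, y_3 = 8.5, z_3 = 9, h_3 = 3, y_4 = 7, z_4 = 5, r_4 = 2, h_4 = 4, x_5 = 6, y_5 = 6.5, z_5 = 5.5, w_5 = 2, d_5 = 2.5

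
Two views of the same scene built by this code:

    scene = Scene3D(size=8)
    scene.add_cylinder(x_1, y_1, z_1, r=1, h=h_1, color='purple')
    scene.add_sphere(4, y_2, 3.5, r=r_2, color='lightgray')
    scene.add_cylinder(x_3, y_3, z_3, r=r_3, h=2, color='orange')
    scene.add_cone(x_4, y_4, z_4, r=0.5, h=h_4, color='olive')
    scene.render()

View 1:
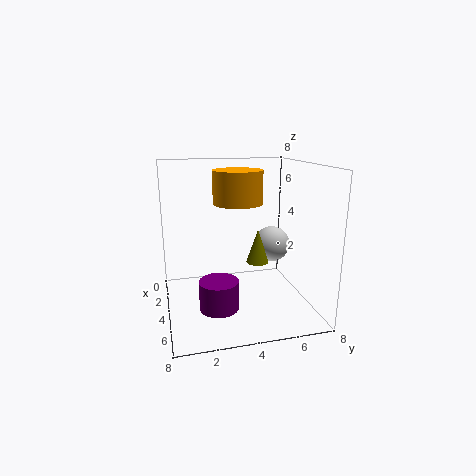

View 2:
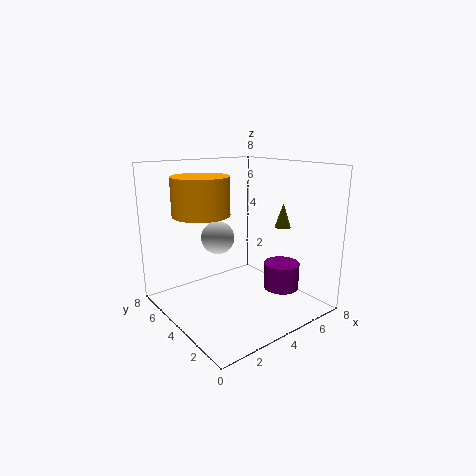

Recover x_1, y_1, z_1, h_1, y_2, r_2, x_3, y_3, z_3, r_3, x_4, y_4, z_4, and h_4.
x_1 = 6
y_1 = 2.5
z_1 = 1
h_1 = 1.5
y_2 = 6
r_2 = 1
x_3 = 2
y_3 = 4.5
z_3 = 5.5
r_3 = 1.5
x_4 = 7.5
y_4 = 4
z_4 = 4
h_4 = 1.5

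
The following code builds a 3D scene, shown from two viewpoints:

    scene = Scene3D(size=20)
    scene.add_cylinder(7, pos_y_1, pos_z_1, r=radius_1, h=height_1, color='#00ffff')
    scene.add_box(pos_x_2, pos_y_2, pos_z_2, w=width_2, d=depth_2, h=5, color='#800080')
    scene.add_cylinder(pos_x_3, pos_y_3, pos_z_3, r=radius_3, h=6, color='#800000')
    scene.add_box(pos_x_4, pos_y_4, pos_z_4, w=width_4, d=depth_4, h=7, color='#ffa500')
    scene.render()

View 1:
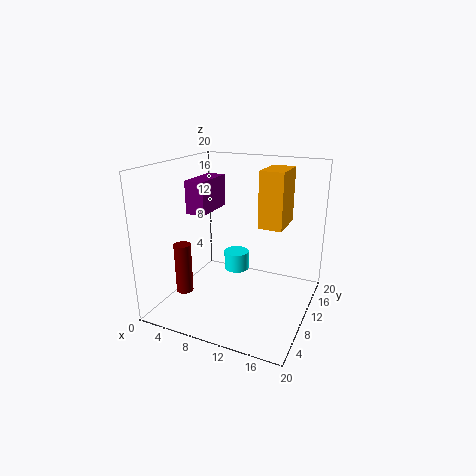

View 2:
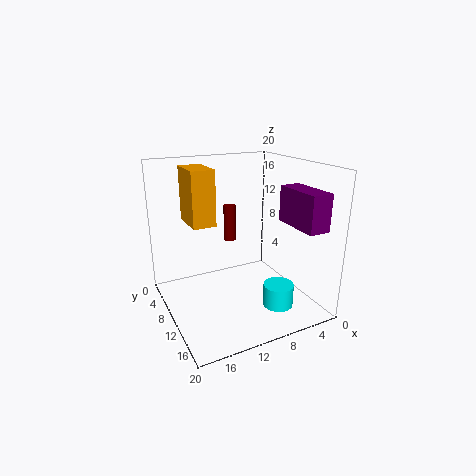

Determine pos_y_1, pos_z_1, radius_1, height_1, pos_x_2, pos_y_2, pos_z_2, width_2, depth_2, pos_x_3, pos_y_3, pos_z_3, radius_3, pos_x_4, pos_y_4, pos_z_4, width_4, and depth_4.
pos_y_1 = 16; pos_z_1 = 2; radius_1 = 2; height_1 = 3; pos_x_2 = 1; pos_y_2 = 11; pos_z_2 = 12; width_2 = 3; depth_2 = 7; pos_x_3 = 7; pos_y_3 = 1; pos_z_3 = 6; radius_3 = 1; pos_x_4 = 14; pos_y_4 = 7; pos_z_4 = 13; width_4 = 3; depth_4 = 5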